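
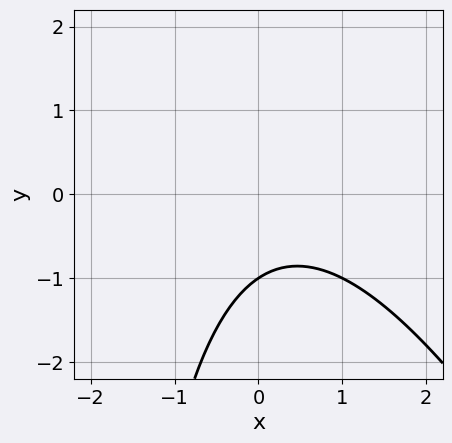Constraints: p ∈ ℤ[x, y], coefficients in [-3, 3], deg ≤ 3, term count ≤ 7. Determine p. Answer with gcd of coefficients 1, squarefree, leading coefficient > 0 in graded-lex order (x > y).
2*x^2 + x*y - x + 3*y + 3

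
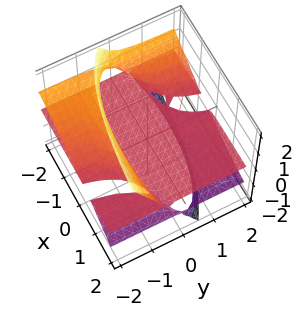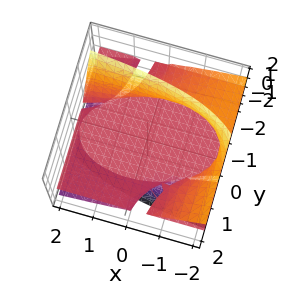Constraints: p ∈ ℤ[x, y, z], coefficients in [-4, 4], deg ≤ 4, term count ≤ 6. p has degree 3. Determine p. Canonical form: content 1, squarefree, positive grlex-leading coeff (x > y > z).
x*y*z + x*z^2 + 2*y*z^2 + z^3 + z

(a) deg p = 3. The shape is more complex than any degree-2 surface.
(b) Reading off the gridlines: every point of the x-axis in the box is on the surface; every point of the y-axis in the box is on the surface; one z-axis crossing is at z = 0.
(c) The integer polynomial consistent with all of this is the stated p.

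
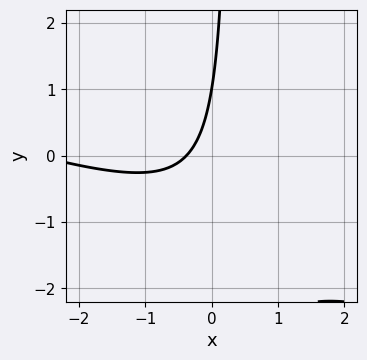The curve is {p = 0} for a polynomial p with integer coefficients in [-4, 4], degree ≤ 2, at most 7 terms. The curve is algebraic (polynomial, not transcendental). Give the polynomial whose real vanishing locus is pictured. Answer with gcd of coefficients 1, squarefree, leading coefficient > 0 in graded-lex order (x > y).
(a) The degree is 2 — the shape is more complex than any degree-1 curve.
(b) Checking where it meets the axes: it meets the y-axis at y = 1 (among the integer gridlines).
(c) Fitting integer coefficients to these (and the overall shape) gives p.

x^2 + 3*x*y + 3*x - y + 1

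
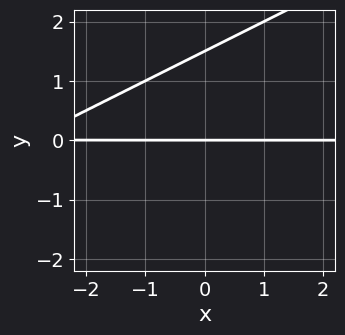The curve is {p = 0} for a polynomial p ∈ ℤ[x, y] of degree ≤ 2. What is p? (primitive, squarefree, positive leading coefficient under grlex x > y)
x*y - 2*y^2 + 3*y

(a) The degree is 2 — no degree-1 curve has this shape.
(b) Reading off the gridlines: one y-axis crossing is at y = 0; the visible x-axis segment lies entirely on the curve.
(c) Together with the visible shape, these determine p as stated.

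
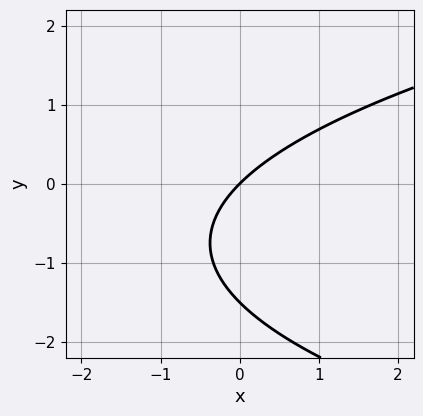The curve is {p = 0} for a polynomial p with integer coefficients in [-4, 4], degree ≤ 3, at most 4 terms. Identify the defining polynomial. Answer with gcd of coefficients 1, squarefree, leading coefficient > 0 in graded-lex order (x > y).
2*y^2 - 3*x + 3*y

deg p = 2. The shape is more complex than any degree-1 curve.
Reading off the gridlines: it crosses the x-axis at the gridline x = 0; one y-axis crossing is at y = 0.
These observations pin down the coefficients.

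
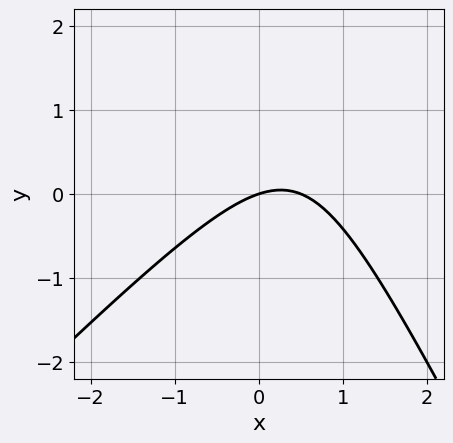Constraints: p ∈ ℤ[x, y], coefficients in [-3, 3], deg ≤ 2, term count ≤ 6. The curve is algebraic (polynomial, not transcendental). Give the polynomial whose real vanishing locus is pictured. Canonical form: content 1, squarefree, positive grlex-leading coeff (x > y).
The degree is 2 — no degree-1 curve has this shape.
From the axis intercepts and sections: one y-axis crossing is at y = 0; it meets the x-axis at x = 0 (among the integer gridlines).
Assembling these constraints gives the stated polynomial.

2*x^2 - x*y - y^2 - x + 3*y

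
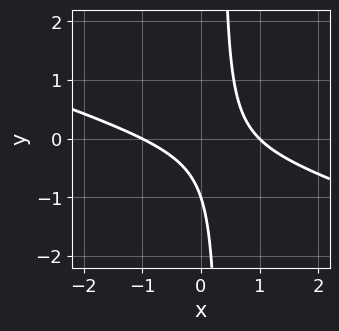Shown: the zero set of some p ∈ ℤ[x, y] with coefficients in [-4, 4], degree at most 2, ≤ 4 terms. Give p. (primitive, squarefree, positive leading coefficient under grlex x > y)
(a) The degree is 2 — a generic line meets the curve in up to 2 points.
(b) Observable constraints: it meets the y-axis at y = -1 (among the integer gridlines); among the integer gridlines, it crosses the x-axis at x ∈ {-1, 1}.
(c) Matching integer coefficients to the picture gives p.

x^2 + 3*x*y - y - 1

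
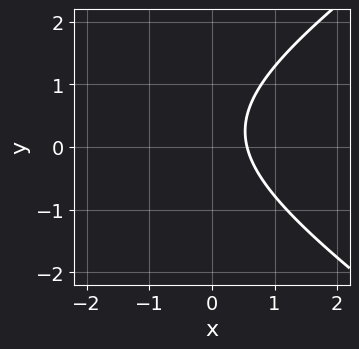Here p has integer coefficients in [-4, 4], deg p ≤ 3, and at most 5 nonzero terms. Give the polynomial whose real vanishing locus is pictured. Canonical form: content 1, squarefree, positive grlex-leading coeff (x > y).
(a) The degree is 2 — the shape is more complex than any degree-1 curve.
(b) From the axis intercepts and sections: the curve avoids every integer y-axis point in the box.
(c) Solving for integer coefficients yields p as stated.

x^2 - 2*y^2 + 3*x + y - 2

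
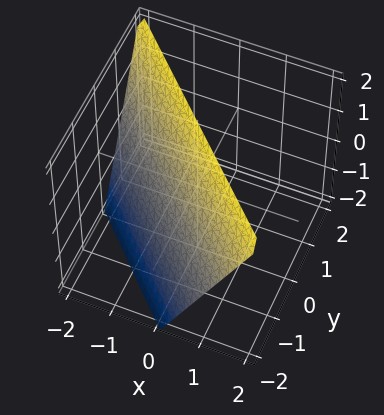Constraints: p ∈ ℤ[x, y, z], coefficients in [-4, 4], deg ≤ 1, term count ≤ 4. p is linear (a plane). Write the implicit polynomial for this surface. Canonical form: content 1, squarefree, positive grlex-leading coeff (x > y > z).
2*x + 2*y - z + 2

1. deg p = 1.
2. Against the integer gridlines: it crosses the y-axis at the gridline y = -1; it meets the z-axis at z = 2 (among the integer gridlines).
3. Assembling these constraints gives the stated polynomial.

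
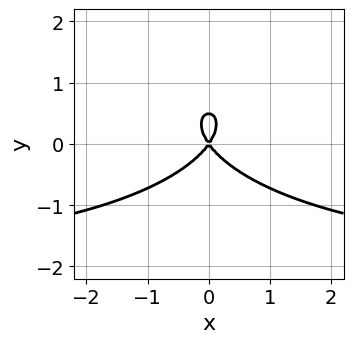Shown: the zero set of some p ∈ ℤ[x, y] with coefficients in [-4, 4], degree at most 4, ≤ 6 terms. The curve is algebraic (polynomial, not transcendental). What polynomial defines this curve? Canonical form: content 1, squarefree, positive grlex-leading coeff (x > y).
1. The degree is 3 — no degree-2 curve has this shape.
2. Symmetries: mirror symmetry x ↦ −x ⇒ only even powers of x.
3. From the axis intercepts and sections: one x-axis crossing is at x = 0; it crosses the y-axis at the gridline y = 0.
4. The integer polynomial consistent with all of this is the stated p.

x^2*y + 2*y^3 + 2*x^2 - y^2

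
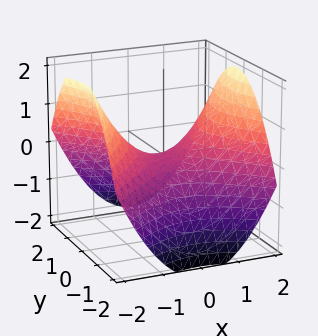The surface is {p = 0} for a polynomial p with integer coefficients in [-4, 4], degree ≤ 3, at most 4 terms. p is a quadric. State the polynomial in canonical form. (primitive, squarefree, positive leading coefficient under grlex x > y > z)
x^2 - y^2 - 2*z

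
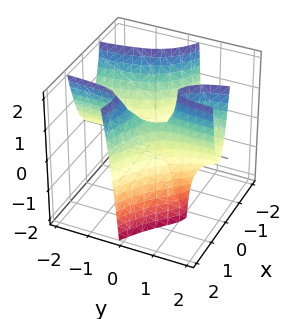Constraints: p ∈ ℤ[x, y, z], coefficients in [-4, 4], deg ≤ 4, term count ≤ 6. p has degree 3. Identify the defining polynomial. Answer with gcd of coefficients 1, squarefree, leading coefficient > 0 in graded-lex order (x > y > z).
x^3 + 3*x^2*y - y*z - 2*x + z

(a) deg p = 3. The shape is more complex than any degree-2 surface.
(b) Observable constraints: the visible y-axis segment lies entirely on the surface; one x-axis crossing is at x = 0.
(c) Assembling these constraints gives the stated polynomial.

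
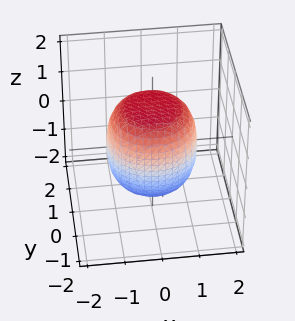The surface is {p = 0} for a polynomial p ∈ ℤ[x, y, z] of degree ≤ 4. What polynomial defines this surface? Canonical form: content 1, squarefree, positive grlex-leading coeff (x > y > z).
2*x^4 + 4*x^2*y^2 + 2*y^4 - x^2 - y^2 + 2*z^2 - 3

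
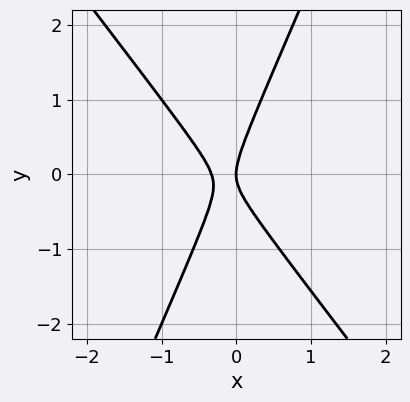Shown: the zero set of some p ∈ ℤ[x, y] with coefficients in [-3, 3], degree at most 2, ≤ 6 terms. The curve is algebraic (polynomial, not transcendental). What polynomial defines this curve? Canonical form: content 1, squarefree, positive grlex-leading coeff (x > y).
3*x^2 + x*y - y^2 + x

(a) deg p = 2.
(b) Reading off the gridlines: it meets the x-axis at x = 0 (among the integer gridlines); one y-axis crossing is at y = 0.
(c) Solving for integer coefficients yields p as stated.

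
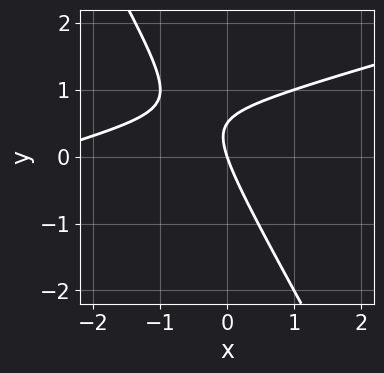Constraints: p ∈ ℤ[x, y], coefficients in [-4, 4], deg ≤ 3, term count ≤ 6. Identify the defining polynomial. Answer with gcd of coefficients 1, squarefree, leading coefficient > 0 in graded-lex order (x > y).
(a) deg p = 2. The shape is more complex than any degree-1 curve.
(b) Checking where it meets the axes: it meets the x-axis at x = 0 (among the integer gridlines); one y-axis crossing is at y = 0.
(c) Solving for integer coefficients yields p as stated.

x^2 - 3*x*y - 2*y^2 + 3*x + y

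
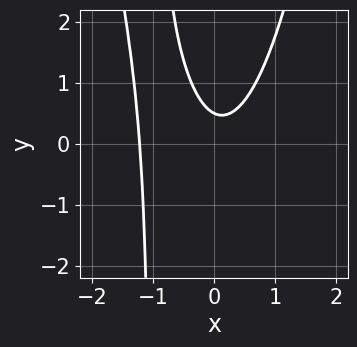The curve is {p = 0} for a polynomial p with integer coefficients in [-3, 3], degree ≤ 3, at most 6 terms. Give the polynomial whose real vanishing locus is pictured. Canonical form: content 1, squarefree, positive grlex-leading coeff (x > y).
3*x^3 + 3*x^2 - 2*x*y - 2*y + 1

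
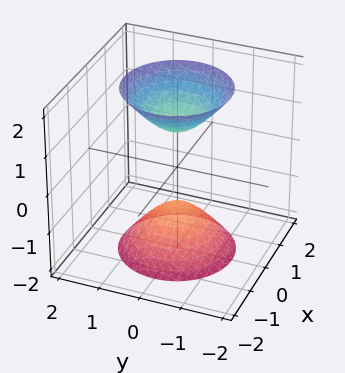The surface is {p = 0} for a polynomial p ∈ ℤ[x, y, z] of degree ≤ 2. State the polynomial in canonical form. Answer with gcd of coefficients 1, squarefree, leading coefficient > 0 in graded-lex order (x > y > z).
2*x^2 + 2*y^2 - z^2 + 1

1. I count 2 distinct pieces. Treating them together as one polynomial.
2. Degree: two separate bowl-shaped sheets opening away from each other; a quadric, so deg p = 2.
3. By symmetry, the z-axis is an axis of rotation, so x and y enter only as x² + y²; the z ↦ −z reflection is a symmetry, so z appears only in even powers.
4. From the visible intercepts: a circular section at z = 2 has radius between 1 and 2; among the integer gridlines, it crosses the z-axis at z ∈ {-1, 1}; the surface avoids every integer y-axis point in the box; no x-intercept at any integer in the box.
5. Assembling these constraints gives the stated polynomial.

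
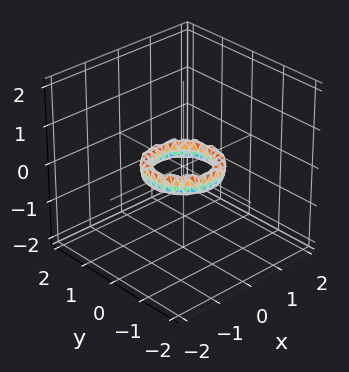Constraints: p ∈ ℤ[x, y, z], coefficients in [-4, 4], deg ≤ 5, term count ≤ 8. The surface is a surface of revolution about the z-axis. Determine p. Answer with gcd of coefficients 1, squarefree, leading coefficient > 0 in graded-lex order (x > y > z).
First, deg p = 4. The shape is more complex than any degree-3 surface.
Then, by symmetry, every cross-section ⟂ z is a circle, so x, y appear only via x² + y².
Next, observable constraints: among the integer gridlines, it crosses the y-axis at y ∈ {-1, 1}; the x-axis gridline crossings are at x ∈ {-1, 1}; no z-intercept at any integer in the box; a circular section at z = 0 has radius between 0 and 1.
Finally, matching integer coefficients to the picture gives p.

2*x^4 + 4*x^2*y^2 + 2*y^4 - 3*x^2 - 3*y^2 + 2*z^2 + 1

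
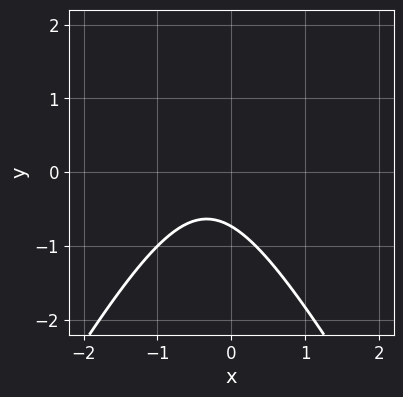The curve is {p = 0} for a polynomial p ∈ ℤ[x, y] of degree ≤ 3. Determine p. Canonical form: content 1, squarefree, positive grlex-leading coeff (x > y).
3*x^2 - y^2 + 2*x + 2*y + 2

(a) Degree: no degree-1 curve has this shape, so deg p = 2.
(b) Against the integer gridlines: no x-intercept at any integer in the box.
(c) Fitting integer coefficients to these (and the overall shape) gives p.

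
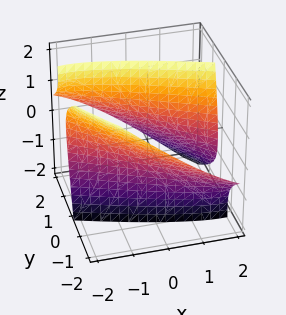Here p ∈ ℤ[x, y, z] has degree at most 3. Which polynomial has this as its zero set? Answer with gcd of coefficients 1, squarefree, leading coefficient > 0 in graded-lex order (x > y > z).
x^2 + 3*x*y + 2*y^2 + 3*y*z - z^2 - 3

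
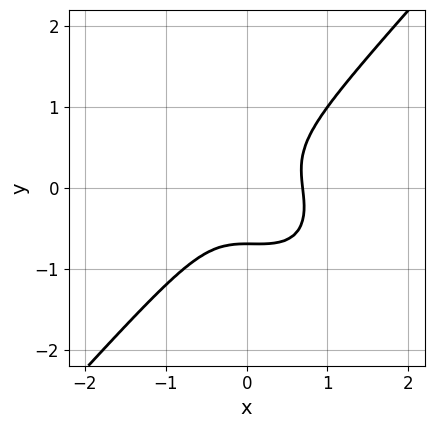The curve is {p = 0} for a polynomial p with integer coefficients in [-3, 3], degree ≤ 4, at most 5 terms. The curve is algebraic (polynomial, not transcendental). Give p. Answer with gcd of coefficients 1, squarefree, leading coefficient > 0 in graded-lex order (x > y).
3*x^3 + x^2*y - 3*y^3 - 1

First, degree: a generic line meets the curve in up to 3 points, so deg p = 3.
Finally, matching integer coefficients to the picture gives p.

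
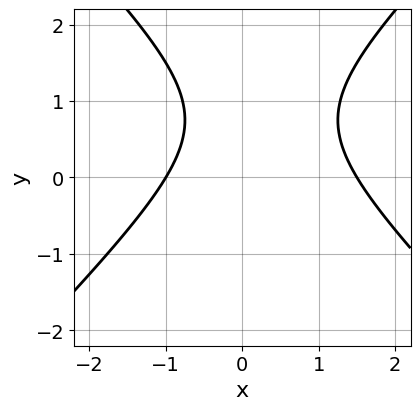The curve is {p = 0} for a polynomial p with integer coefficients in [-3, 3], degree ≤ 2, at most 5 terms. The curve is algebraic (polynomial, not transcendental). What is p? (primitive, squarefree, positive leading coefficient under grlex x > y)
(a) Degree: a generic line meets the curve in up to 2 points, so deg p = 2.
(b) From the axis intercepts and sections: the curve avoids every integer y-axis point in the box; one x-axis crossing is at x = -1.
(c) Solving for integer coefficients yields p as stated.

2*x^2 - 2*y^2 - x + 3*y - 3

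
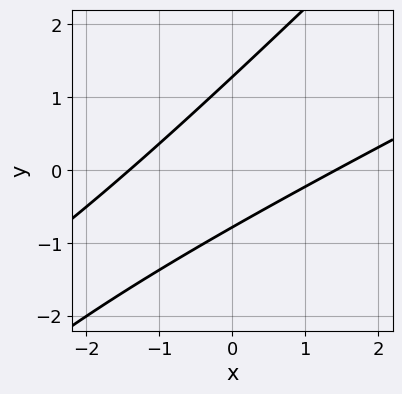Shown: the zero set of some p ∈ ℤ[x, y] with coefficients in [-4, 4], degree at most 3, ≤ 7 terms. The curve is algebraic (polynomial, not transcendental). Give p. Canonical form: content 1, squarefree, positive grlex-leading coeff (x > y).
First, degree: no degree-1 curve has this shape, so deg p = 2.
Finally, the integer polynomial consistent with all of this is the stated p.

x^2 - 3*x*y + 2*y^2 - y - 2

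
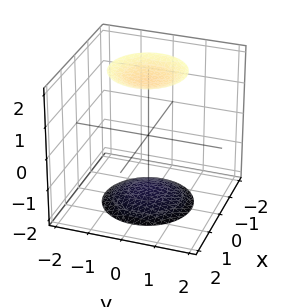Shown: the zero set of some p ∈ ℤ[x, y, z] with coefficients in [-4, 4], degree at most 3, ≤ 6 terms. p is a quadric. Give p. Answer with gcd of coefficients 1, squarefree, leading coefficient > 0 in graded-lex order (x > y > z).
x^2 + y^2 - z^2 + 3

(a) The picture has 2 separate pieces. They look like related sheets of one shape, so recover p as a whole.
(b) The degree is 2 — two sheets facing apart; a quadric.
(c) Symmetries: the surface is invariant under rotation about z: p = q(x² + y², z); the z ↦ −z reflection is a symmetry, so z appears only in even powers.
(d) Against the integer gridlines: no x-intercept at any integer in the box; a circular section at z = -2 has radius exactly 1; no y-intercept at any integer in the box.
(e) Putting this together gives p.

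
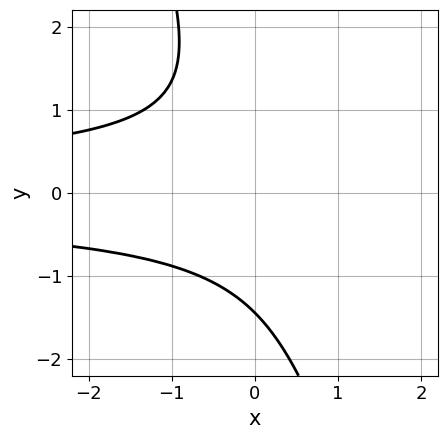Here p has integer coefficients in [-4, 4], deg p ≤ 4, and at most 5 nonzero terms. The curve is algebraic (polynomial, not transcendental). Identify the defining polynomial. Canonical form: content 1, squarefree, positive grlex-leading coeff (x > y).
Degree: no degree-2 curve has this shape, so deg p = 3.
From the visible intercepts: no x-intercept at any integer in the box.
Together with the visible shape, these determine p as stated.

3*x*y^2 + y^3 + 3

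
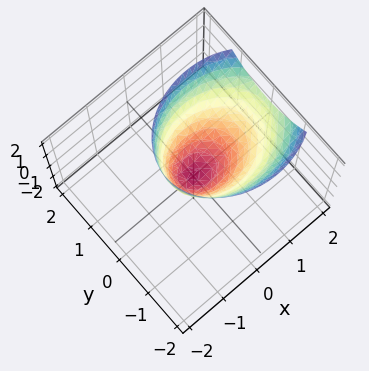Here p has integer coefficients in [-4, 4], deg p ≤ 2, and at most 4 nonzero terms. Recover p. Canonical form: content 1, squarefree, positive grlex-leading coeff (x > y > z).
2*x^2 - 2*x*z + 3*y^2 - 2*z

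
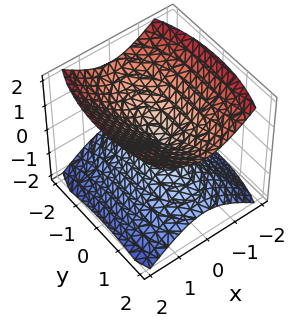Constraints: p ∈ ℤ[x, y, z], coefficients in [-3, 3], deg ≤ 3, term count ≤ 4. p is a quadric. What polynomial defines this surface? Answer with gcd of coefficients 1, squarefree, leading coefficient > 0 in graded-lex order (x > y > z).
3*x^2 + y^2 - 3*z^2

(a) There are 2 components.
(b) The degree is 2 — two nappes meeting at a single point; a quadric.
(c) Symmetries: mirror symmetry y ↦ −y ⇒ only even powers of y; mirror symmetry x ↦ −x ⇒ only even powers of x; the z ↦ −z reflection is a symmetry, so z appears only in even powers.
(d) Reading off the gridlines: it meets the x-axis at x = 0 (among the integer gridlines); it meets the y-axis at y = 0 (among the integer gridlines); it meets the z-axis at z = 0 (among the integer gridlines).
(e) Putting this together gives p.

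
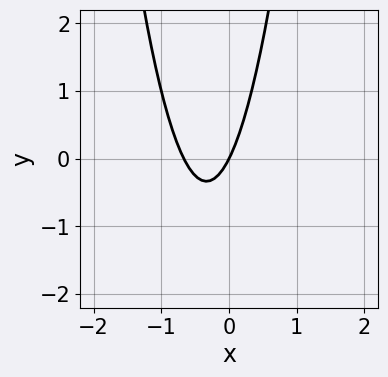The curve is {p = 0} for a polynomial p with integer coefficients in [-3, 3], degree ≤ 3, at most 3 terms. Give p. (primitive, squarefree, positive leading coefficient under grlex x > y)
3*x^2 + 2*x - y

deg p = 2. No degree-1 curve has this shape.
Observable constraints: one x-axis crossing is at x = 0; it crosses the y-axis at the gridline y = 0.
Together with the visible shape, these determine p as stated.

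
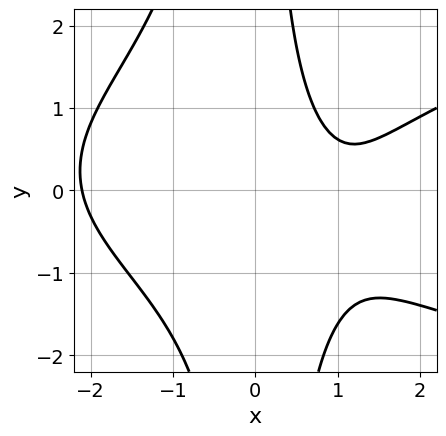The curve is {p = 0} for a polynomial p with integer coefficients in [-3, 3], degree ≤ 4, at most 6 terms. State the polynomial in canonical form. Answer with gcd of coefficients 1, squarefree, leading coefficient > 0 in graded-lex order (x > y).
(a) deg p = 4.
(b) Observable constraints: no y-intercept at any integer in the box; it misses every integer gridline on the x-axis.
(c) The integer polynomial consistent with all of this is the stated p.

x^2*y^2 - x^3 + x*y + 3*x - 3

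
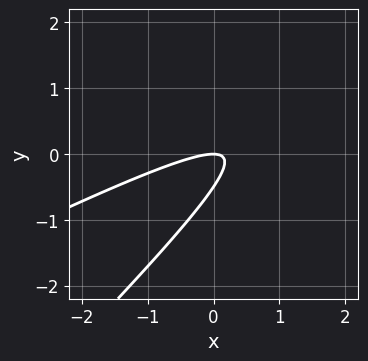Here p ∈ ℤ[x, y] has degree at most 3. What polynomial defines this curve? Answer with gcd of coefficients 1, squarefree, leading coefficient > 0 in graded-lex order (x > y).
Degree: a generic line meets the curve in up to 2 points, so deg p = 2.
From the visible intercepts: it meets the x-axis at x = 0 (among the integer gridlines); it crosses the y-axis at the gridline y = 0.
Solving for integer coefficients yields p as stated.

x^2 - 3*x*y + 2*y^2 + y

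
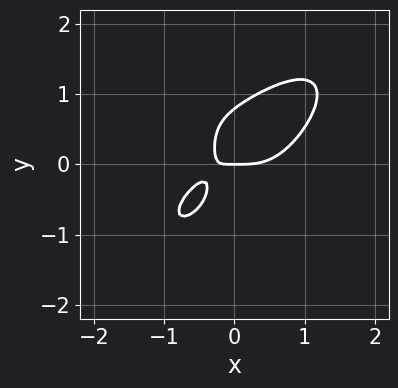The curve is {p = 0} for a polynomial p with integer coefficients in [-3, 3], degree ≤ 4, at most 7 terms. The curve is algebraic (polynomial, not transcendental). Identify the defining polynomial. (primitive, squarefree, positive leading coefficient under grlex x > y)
First, degree: no degree-3 curve has this shape, so deg p = 4.
Next, observable constraints: one x-axis crossing is at x = 0; it meets the y-axis at y = 0 (among the integer gridlines).
Finally, fitting integer coefficients to these (and the overall shape) gives p.

3*x^4 - 2*x^3*y + 2*y^4 - 3*x*y - y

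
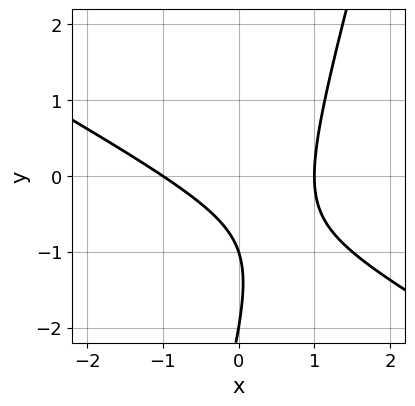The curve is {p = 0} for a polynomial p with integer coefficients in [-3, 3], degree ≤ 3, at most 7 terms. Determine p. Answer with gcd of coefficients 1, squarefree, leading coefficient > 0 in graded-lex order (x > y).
(a) deg p = 2.
(b) From the axis intercepts and sections: the x-axis gridline crossings are at x ∈ {-1, 1}; among the integer gridlines, it crosses the y-axis at y ∈ {-2, -1}.
(c) The integer polynomial consistent with all of this is the stated p.

2*x^2 + 3*x*y - y^2 - 3*y - 2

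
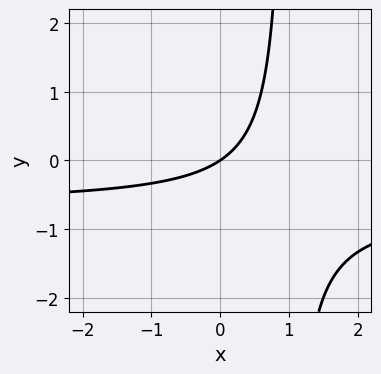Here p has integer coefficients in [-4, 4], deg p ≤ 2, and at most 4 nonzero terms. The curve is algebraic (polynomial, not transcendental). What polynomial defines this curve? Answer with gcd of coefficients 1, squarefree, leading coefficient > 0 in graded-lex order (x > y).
3*x*y + 2*x - 3*y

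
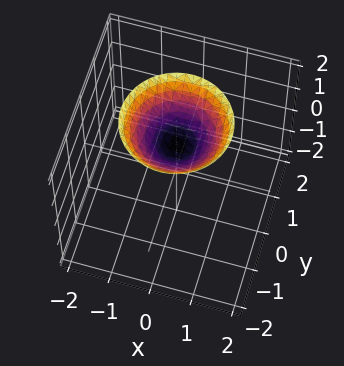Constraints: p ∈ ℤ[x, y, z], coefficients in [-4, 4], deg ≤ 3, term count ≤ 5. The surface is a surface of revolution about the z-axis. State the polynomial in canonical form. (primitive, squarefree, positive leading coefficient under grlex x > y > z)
1. Degree: a generic line meets the surface in up to 2 points, so deg p = 2.
2. Symmetry: the surface is invariant under rotation about z: p = q(x² + y², z).
3. From the visible intercepts: it misses every integer gridline on the x-axis; the surface avoids every integer y-axis point in the box; a circular section at z = 2 has radius between 1 and 2.
4. Putting this together gives p. Check: (0, 0, 1) on the z-axis lies on the surface, and p(0, 0, 1) = 0. ✓

2*x^2 + 2*y^2 - 3*z + 3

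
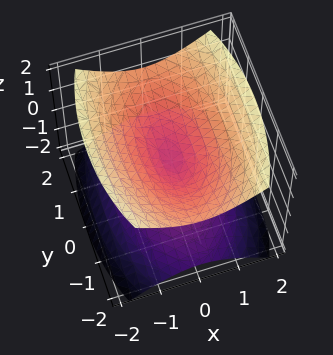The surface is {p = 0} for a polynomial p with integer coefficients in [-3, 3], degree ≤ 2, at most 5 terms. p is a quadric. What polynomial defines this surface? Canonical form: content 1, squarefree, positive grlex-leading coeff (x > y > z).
3*x^2 + y^2 - 3*z^2

The picture has 2 separate pieces. Treating them together as one polynomial.
The degree is 2 — two nappes meeting at a single point; a quadric.
Symmetries: mirror symmetry z ↦ −z ⇒ only even powers of z; it's symmetric under x → −x, forcing even powers of x; mirror symmetry y ↦ −y ⇒ only even powers of y.
From the axis intercepts and sections: one y-axis crossing is at y = 0; one x-axis crossing is at x = 0; one z-axis crossing is at z = 0.
Matching integer coefficients to the picture gives p.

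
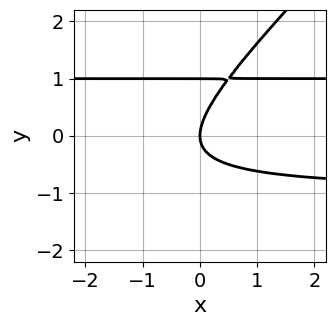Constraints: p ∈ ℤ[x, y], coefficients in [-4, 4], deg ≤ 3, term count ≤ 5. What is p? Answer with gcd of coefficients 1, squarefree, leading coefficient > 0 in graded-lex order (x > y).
x*y^2 - y^3 + y^2 - x

1. Degree: no degree-2 curve has this shape, so deg p = 3.
2. Observable constraints: the y-axis gridline crossings are at y ∈ {0, 1}; it meets the x-axis at x = 0 (among the integer gridlines).
3. The integer polynomial consistent with all of this is the stated p.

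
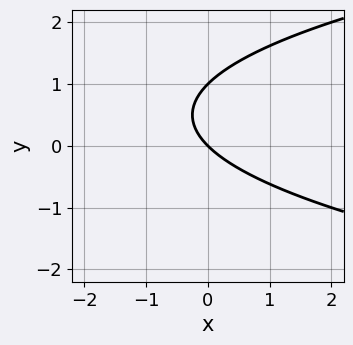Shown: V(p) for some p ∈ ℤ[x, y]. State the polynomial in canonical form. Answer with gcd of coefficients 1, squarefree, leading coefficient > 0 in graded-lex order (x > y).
deg p = 2.
Checking where it meets the axes: the y-axis gridline crossings are at y ∈ {0, 1}; it meets the x-axis at x = 0 (among the integer gridlines).
Putting this together gives p.

y^2 - x - y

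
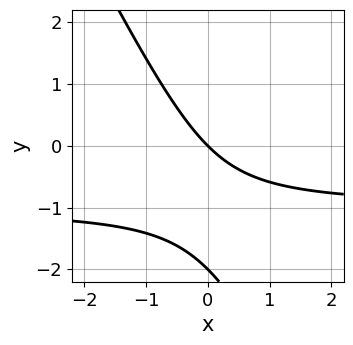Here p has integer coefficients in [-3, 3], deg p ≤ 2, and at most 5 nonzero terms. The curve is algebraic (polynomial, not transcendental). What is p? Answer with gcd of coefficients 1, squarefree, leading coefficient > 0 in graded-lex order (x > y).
2*x*y + y^2 + 2*x + 2*y

(a) deg p = 2.
(b) Reading off the gridlines: among the integer gridlines, it crosses the y-axis at y ∈ {-2, 0}; one x-axis crossing is at x = 0.
(c) Solving for integer coefficients yields p as stated.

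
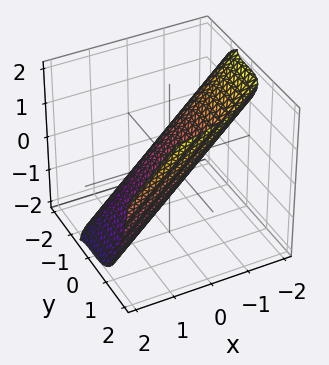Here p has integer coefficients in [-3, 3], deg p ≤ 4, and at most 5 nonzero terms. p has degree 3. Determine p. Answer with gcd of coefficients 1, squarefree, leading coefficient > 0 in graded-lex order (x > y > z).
y^3 - 3*x - 3*z

1. Degree: no degree-2 surface has this shape, so deg p = 3.
2. Against the integer gridlines: one y-axis crossing is at y = 0; one x-axis crossing is at x = 0.
3. Assembling these constraints gives the stated polynomial.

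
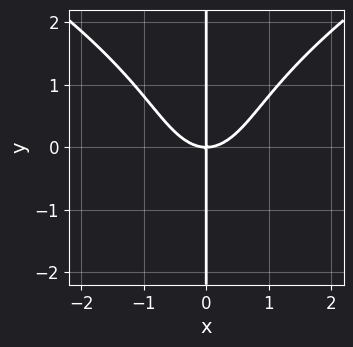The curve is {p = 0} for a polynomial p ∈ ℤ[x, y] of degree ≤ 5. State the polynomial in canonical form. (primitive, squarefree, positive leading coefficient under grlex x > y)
1. The degree is 4 — the shape is more complex than any degree-3 curve.
2. From the visible intercepts: one x-axis crossing is at x = 0; the visible y-axis segment lies entirely on the curve.
3. Putting this together gives p.

x*y^3 - 3*x^3 + 3*x*y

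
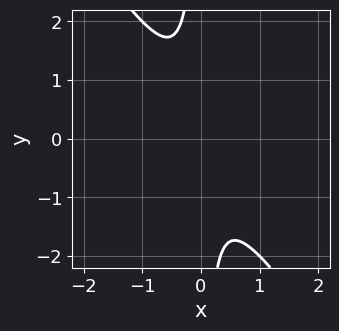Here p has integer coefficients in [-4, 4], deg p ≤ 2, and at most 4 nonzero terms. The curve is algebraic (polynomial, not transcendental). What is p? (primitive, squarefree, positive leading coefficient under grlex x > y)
3*x^2 + 2*x*y + 1

(a) The degree is 2 — no degree-1 curve has this shape.
(b) From the axis intercepts and sections: it misses every integer gridline on the x-axis; no y-intercept at any integer in the box.
(c) These observations pin down the coefficients.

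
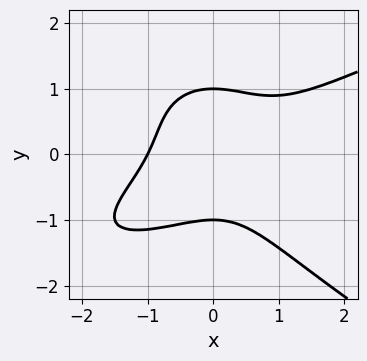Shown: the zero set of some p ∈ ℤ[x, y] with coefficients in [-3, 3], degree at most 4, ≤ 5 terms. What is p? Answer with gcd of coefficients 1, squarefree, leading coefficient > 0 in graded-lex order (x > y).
(a) The degree is 4 — no degree-3 curve has this shape.
(b) Observable constraints: it meets the x-axis at x = -1 (among the integer gridlines); the y-axis gridline crossings are at y ∈ {-1, 1}.
(c) Putting this together gives p.

2*y^4 - 2*x^3 + 3*x^2*y - 2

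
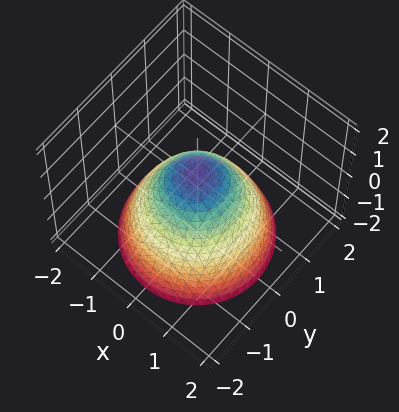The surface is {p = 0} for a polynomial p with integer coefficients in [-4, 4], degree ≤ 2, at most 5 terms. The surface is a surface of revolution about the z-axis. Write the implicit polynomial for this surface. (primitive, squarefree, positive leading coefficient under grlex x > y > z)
3*x^2 + 3*y^2 + 3*z - 2

1. deg p = 2. A generic line meets the surface in up to 2 points.
2. By symmetry, the z-axis is an axis of rotation, so x and y enter only as x² + y².
3. Reading off the gridlines: a circular section at z = 0 has radius between 0 and 1.
4. Putting this together gives p.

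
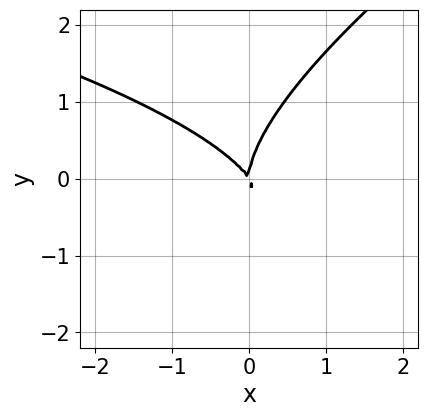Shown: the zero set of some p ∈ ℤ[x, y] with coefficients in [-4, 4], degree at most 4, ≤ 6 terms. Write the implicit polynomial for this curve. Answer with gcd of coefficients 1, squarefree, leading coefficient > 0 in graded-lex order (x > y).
x*y^2 - 2*y^3 + 3*x^2 + 2*x*y

1. Degree: no degree-2 curve has this shape, so deg p = 3.
2. Observable constraints: it crosses the y-axis at the gridline y = 0; it meets the x-axis at x = 0 (among the integer gridlines).
3. Together with the visible shape, these determine p as stated.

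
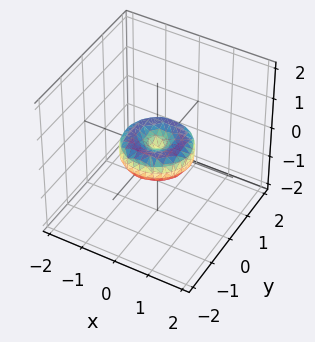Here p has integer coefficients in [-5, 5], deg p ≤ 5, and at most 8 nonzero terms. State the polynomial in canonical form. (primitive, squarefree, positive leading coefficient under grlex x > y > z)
2*x^4 + 4*x^2*y^2 + 2*y^4 - 2*x^2 - 2*y^2 + 3*z^2

(a) The degree is 4 — no degree-3 surface has this shape.
(b) Symmetries: the surface is invariant under rotation about z: p = q(x² + y², z).
(c) Against the integer gridlines: among the integer gridlines, it crosses the x-axis at x ∈ {-1, 0, 1}; it crosses the z-axis at the gridline z = 0; the y-axis gridline crossings are at y ∈ {-1, 0, 1}; a circular section at z = 0 has radius exactly 1.
(d) The integer polynomial consistent with all of this is the stated p.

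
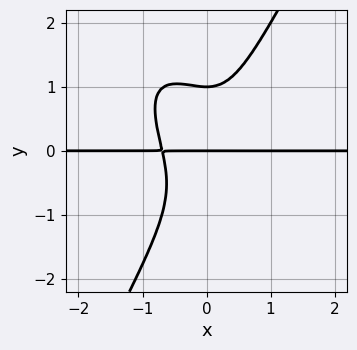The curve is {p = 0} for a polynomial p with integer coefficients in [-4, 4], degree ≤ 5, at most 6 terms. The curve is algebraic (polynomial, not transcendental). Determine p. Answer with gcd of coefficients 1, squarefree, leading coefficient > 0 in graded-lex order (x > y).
1. Degree: a generic line meets the curve in up to 4 points, so deg p = 4.
2. Checking where it meets the axes: the y-axis gridline crossings are at y ∈ {0, 1}; every point of the x-axis in the box is on the curve.
3. Matching integer coefficients to the picture gives p.

3*x^3*y + 2*x^2*y^2 - y^4 + y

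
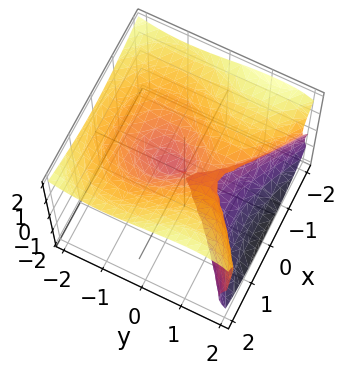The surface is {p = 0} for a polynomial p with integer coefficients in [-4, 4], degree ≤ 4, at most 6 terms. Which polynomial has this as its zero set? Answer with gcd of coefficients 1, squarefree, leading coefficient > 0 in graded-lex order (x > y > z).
y^3 + 2*z^3 - 2*x^2 - 2*y*z

First, the degree is 3 — a generic line meets the surface in up to 3 points.
Then, against the integer gridlines: it crosses the x-axis at the gridline x = 0; it crosses the z-axis at the gridline z = 0.
Finally, these observations pin down the coefficients.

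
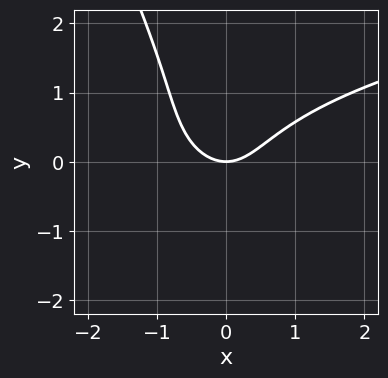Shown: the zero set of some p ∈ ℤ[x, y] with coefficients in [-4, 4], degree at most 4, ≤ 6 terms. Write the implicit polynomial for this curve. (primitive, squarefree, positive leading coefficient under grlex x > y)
Degree: the shape is more complex than any degree-2 curve, so deg p = 3.
From the axis intercepts and sections: it meets the y-axis at y = 0 (among the integer gridlines); it meets the x-axis at x = 0 (among the integer gridlines).
Solving for integer coefficients yields p as stated.

2*x*y^2 + y^3 - 2*x^2 + 2*y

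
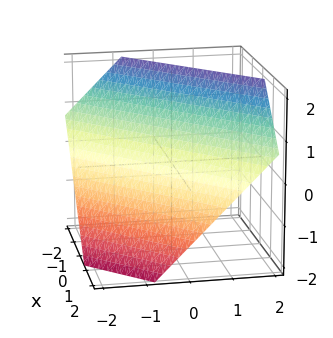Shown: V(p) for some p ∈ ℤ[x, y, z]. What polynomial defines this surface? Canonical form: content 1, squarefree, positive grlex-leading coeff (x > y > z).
3*x - 3*y + 3*z - 2

First, the degree is 1 — the surface is flat (a plane).
Finally, the integer polynomial consistent with all of this is the stated p.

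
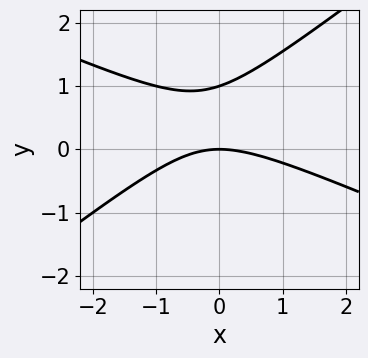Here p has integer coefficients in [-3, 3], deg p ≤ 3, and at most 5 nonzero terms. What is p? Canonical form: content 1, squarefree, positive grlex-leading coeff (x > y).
x^2 + x*y - 3*y^2 + 3*y

(a) Degree: a generic line meets the curve in up to 2 points, so deg p = 2.
(b) From the visible intercepts: the y-axis gridline crossings are at y ∈ {0, 1}; it crosses the x-axis at the gridline x = 0.
(c) These observations pin down the coefficients.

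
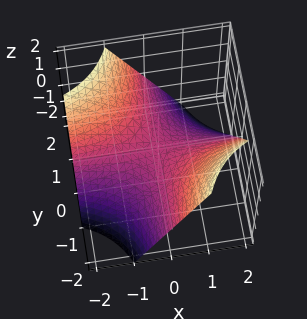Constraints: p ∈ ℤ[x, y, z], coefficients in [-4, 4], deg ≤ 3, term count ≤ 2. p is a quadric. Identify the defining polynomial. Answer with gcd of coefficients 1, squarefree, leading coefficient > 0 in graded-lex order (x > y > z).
x*y + z

1. The degree is 2 — a hyperbolic paraboloid; a quadric.
2. Reading off the gridlines: the visible y-axis segment lies entirely on the surface; the visible x-axis segment lies entirely on the surface; it meets the z-axis at z = 0 (among the integer gridlines).
3. Assembling these constraints gives the stated polynomial.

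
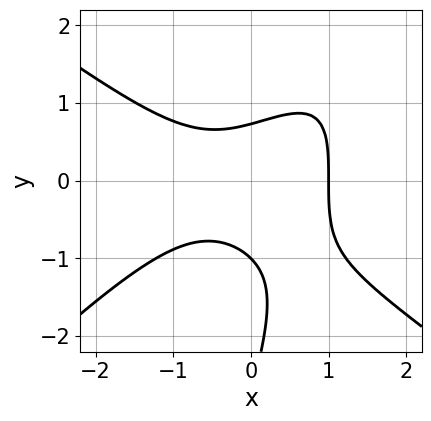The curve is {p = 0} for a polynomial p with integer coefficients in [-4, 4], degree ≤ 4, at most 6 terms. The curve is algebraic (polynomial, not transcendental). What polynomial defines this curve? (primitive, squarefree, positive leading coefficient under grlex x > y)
Degree: the shape is more complex than any degree-2 curve, so deg p = 3.
Observable constraints: one y-axis crossing is at y = -1; it crosses the x-axis at the gridline x = 1.
Together with the visible shape, these determine p as stated.

2*x^3 - 3*x*y^2 + y^3 + 3*y^2 - 2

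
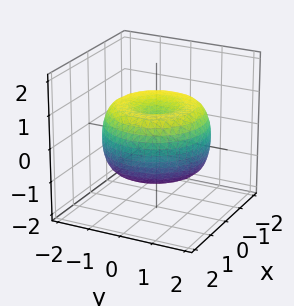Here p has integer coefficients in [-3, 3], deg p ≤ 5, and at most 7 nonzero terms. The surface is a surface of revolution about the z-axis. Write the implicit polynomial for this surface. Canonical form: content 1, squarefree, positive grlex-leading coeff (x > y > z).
x^4 + 2*x^2*y^2 + y^4 - 2*x^2 - 2*y^2 + 2*z^2 - 1

1. deg p = 4. No degree-3 surface has this shape.
2. Symmetry: every cross-section ⟂ z is a circle, so x, y appear only via x² + y².
3. From the axis intercepts and sections: a circular section at z = -1 has radius exactly 1.
4. Fitting integer coefficients to these (and the overall shape) gives p.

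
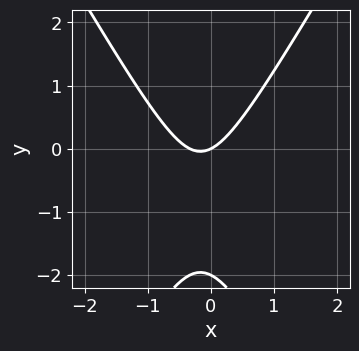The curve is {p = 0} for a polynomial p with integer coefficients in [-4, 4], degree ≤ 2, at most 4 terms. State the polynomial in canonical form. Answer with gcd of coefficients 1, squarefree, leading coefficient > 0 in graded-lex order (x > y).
3*x^2 - y^2 + x - 2*y

1. deg p = 2. A generic line meets the curve in up to 2 points.
2. Checking where it meets the axes: it crosses the x-axis at the gridline x = 0; the y-axis gridline crossings are at y ∈ {-2, 0}.
3. The integer polynomial consistent with all of this is the stated p.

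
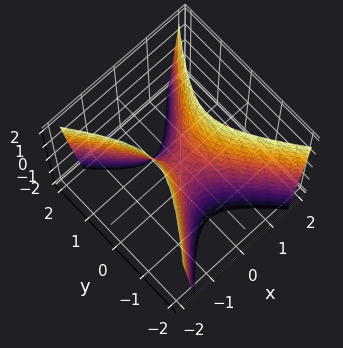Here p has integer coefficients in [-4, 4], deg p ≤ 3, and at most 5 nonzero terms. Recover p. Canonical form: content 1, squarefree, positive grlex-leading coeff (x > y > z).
(a) Degree: a hyperbolic paraboloid; a quadric, so deg p = 2.
(b) Symmetries: it's symmetric under x → −x, forcing even powers of x; mirror symmetry y ↦ −y ⇒ only even powers of y.
(c) Observable constraints: one x-axis crossing is at x = 0; it meets the z-axis at z = 0 (among the integer gridlines); it meets the y-axis at y = 0 (among the integer gridlines).
(d) Fitting integer coefficients to these (and the overall shape) gives p.

3*x^2 - 2*y^2 - z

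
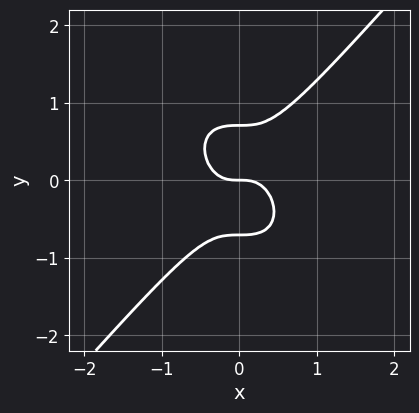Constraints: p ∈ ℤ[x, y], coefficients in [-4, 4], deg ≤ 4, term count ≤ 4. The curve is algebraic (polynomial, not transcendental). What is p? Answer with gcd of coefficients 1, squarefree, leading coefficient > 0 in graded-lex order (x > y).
First, degree: no degree-2 curve has this shape, so deg p = 3.
Next, from the visible intercepts: one x-axis crossing is at x = 0; one y-axis crossing is at y = 0.
Finally, assembling these constraints gives the stated polynomial.

3*x^3 - 2*y^3 + y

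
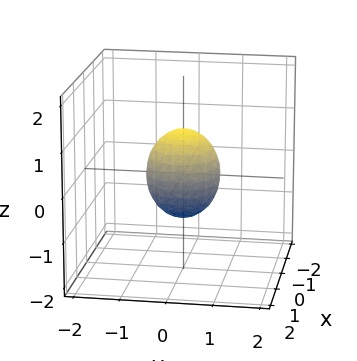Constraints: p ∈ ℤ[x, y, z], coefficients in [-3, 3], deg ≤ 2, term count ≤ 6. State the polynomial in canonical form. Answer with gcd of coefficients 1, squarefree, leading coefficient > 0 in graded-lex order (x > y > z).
3*x^2 + 3*y^2 + 2*z^2 - 2

First, the degree is 2 — the shape is more complex than any degree-1 surface.
Then, symmetries: the surface is invariant under rotation about z: p = q(x² + y², z).
Next, observable constraints: among the integer gridlines, it crosses the z-axis at z ∈ {-1, 1}; a circular section at z = 0 has radius between 0 and 1.
Finally, the integer polynomial consistent with all of this is the stated p.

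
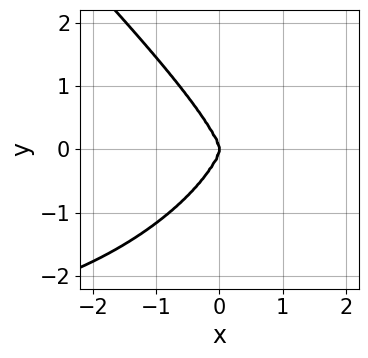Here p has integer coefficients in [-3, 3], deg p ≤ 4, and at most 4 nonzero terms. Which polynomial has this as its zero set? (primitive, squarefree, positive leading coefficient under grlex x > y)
x^3*y + y^4 + 3*x^3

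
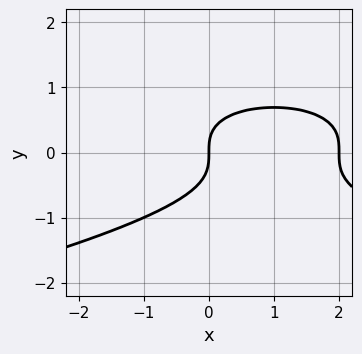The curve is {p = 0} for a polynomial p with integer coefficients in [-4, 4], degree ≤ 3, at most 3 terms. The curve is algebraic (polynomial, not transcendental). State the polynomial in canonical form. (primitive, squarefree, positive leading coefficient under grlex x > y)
1. Degree: no degree-2 curve has this shape, so deg p = 3.
2. Observable constraints: the x-axis gridline crossings are at x ∈ {0, 2}; it meets the y-axis at y = 0 (among the integer gridlines).
3. Together with the visible shape, these determine p as stated.

3*y^3 + x^2 - 2*x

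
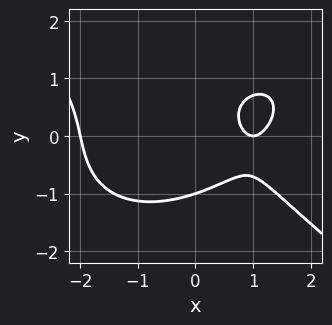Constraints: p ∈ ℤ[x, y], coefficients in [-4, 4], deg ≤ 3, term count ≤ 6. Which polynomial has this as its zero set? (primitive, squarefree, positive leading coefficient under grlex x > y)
x^3 + 2*y^3 - x*y - 3*x + 2

(a) deg p = 3.
(b) Reading off the gridlines: it crosses the y-axis at the gridline y = -1; among the integer gridlines, it crosses the x-axis at x ∈ {-2, 1}.
(c) Assembling these constraints gives the stated polynomial.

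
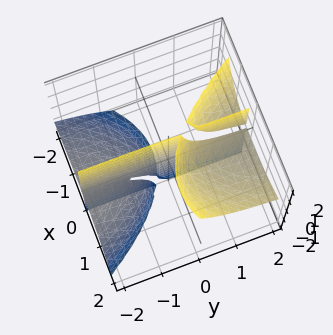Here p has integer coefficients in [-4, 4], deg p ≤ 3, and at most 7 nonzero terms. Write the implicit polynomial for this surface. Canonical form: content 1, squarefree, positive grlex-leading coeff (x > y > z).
2*x^3 - 2*x^2*z - 3*x*y*z - x^2 + 2*x

1. There are 2 components.
2. Degree: a generic line meets the surface in up to 3 points, so deg p = 3.
3. Checking where it meets the axes: the visible z-axis segment lies entirely on the surface; it crosses the x-axis at the gridline x = 0; every point of the y-axis in the box is on the surface.
4. Fitting integer coefficients to these (and the overall shape) gives p.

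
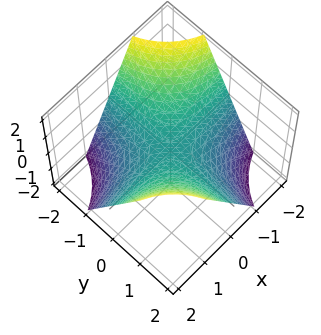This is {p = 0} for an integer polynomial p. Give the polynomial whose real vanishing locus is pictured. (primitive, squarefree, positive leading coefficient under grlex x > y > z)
(a) deg p = 2. A hyperbolic paraboloid; a quadric.
(b) Against the integer gridlines: every point of the x-axis in the box is on the surface; it crosses the z-axis at the gridline z = 0; the visible y-axis segment lies entirely on the surface.
(c) Matching integer coefficients to the picture gives p.

x*y - z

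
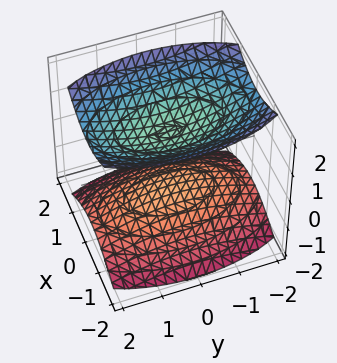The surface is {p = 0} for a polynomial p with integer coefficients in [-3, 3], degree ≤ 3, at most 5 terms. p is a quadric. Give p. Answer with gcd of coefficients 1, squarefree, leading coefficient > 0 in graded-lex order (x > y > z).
3*x^2 + y^2 - 3*z^2 + 3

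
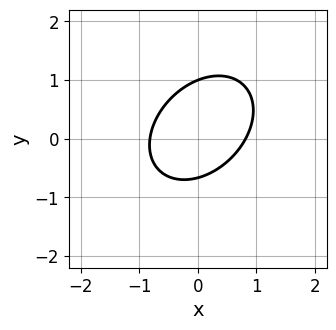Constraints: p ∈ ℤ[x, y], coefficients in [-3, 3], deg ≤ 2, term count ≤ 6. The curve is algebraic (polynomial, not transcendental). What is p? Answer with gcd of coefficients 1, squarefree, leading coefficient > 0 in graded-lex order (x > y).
3*x^2 - 2*x*y + 3*y^2 - y - 2

(a) deg p = 2.
(b) Against the integer gridlines: it crosses the y-axis at the gridline y = 1.
(c) Matching integer coefficients to the picture gives p.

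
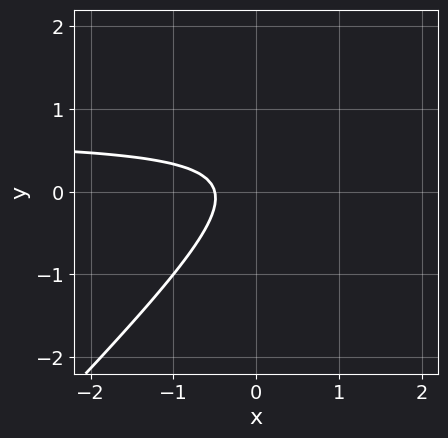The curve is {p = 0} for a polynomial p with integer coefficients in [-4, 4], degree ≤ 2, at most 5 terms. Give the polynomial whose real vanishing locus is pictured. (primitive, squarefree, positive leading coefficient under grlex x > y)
3*x*y - 3*y^2 - 2*x + y - 1

First, the degree is 2 — a generic line meets the curve in up to 2 points.
Next, against the integer gridlines: it misses every integer gridline on the y-axis.
Finally, putting this together gives p.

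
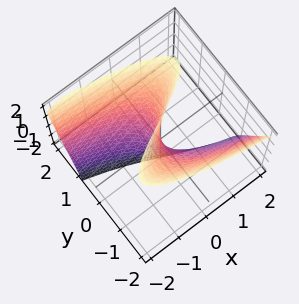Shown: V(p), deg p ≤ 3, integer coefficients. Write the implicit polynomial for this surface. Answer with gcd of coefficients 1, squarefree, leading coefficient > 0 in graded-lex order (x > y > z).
2*y^3 - 3*y*z + 3*x

First, degree: no degree-2 surface has this shape, so deg p = 3.
Then, against the integer gridlines: it meets the x-axis at x = 0 (among the integer gridlines); it crosses the y-axis at the gridline y = 0; the visible z-axis segment lies entirely on the surface.
Finally, matching integer coefficients to the picture gives p.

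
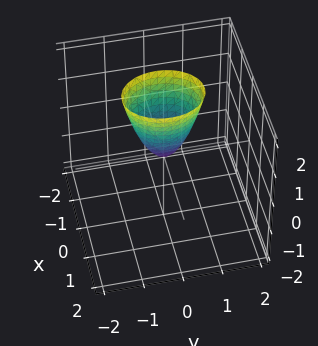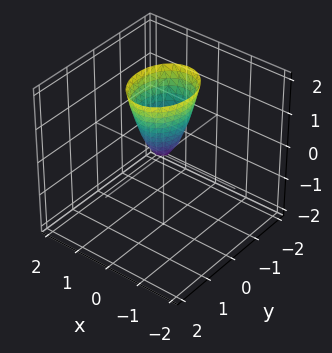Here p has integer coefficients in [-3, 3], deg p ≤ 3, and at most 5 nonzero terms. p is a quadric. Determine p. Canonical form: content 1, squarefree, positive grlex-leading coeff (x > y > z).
1. Degree: a single bowl opening along one axis; a quadric, so deg p = 2.
2. Symmetries: it's symmetric under y → −y, forcing even powers of y; the x ↦ −x reflection is a symmetry, so x appears only in even powers.
3. Checking where it meets the axes: it meets the x-axis at x = 0 (among the integer gridlines); it meets the z-axis at z = 0 (among the integer gridlines); one y-axis crossing is at y = 0.
4. Fitting integer coefficients to these (and the overall shape) gives p.

3*x^2 + 2*y^2 - z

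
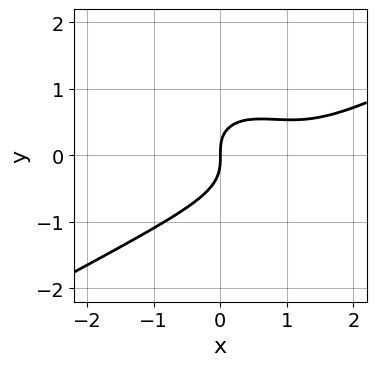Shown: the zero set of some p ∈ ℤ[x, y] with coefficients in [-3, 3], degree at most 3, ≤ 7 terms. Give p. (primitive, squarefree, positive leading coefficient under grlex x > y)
(a) The degree is 3 — no degree-2 curve has this shape.
(b) Against the integer gridlines: it meets the x-axis at x = 0 (among the integer gridlines); it crosses the y-axis at the gridline y = 0.
(c) Fitting integer coefficients to these (and the overall shape) gives p.

x^3 - x^2*y - 3*y^3 - 2*x^2 + 2*x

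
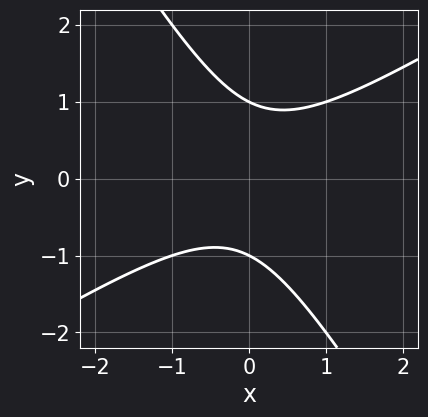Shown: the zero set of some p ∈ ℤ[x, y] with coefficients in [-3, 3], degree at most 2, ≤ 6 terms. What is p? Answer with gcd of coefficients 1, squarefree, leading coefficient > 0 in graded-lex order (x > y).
x^2 - x*y - y^2 + 1

First, deg p = 2.
Then, observable constraints: among the integer gridlines, it crosses the y-axis at y ∈ {-1, 1}; no x-intercept at any integer in the box.
Finally, together with the visible shape, these determine p as stated.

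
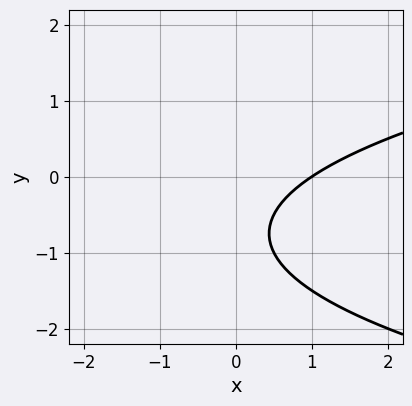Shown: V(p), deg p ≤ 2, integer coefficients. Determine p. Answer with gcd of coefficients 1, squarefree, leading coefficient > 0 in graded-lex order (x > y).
2*y^2 - 2*x + 3*y + 2

deg p = 2. A generic line meets the curve in up to 2 points.
From the axis intercepts and sections: it crosses the x-axis at the gridline x = 1; it misses every integer gridline on the y-axis.
Together with the visible shape, these determine p as stated.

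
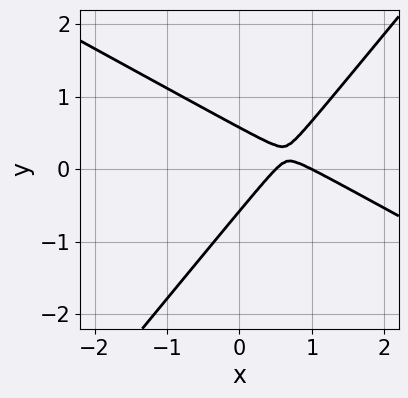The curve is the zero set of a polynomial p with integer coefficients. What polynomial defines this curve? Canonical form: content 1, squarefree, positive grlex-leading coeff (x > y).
1. deg p = 2. No degree-1 curve has this shape.
2. Checking where it meets the axes: one x-axis crossing is at x = 1.
3. Solving for integer coefficients yields p as stated.

2*x^2 + 2*x*y - 3*y^2 - 3*x + 1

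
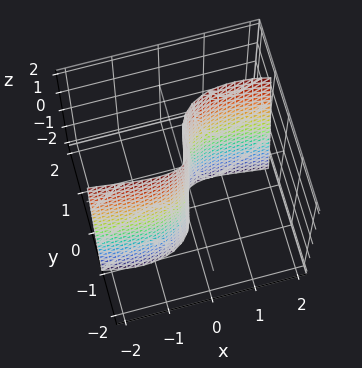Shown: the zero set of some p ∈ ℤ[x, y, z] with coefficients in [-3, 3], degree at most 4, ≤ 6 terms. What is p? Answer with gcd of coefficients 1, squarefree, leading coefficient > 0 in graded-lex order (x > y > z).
(a) Degree: no degree-2 surface has this shape, so deg p = 3.
(b) From the visible intercepts: it meets the x-axis at x = 0 (among the integer gridlines); one y-axis crossing is at y = 0.
(c) Assembling these constraints gives the stated polynomial.

2*x^2*y - x*y*z + 3*y^3 - 3*x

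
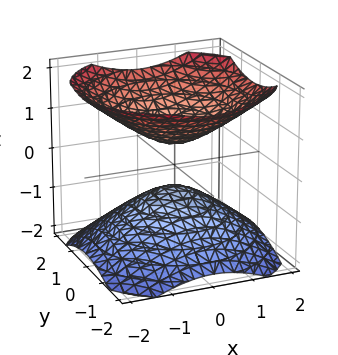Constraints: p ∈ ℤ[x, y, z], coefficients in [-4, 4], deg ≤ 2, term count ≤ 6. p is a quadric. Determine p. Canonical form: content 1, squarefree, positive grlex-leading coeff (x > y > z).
2*x^2 + 2*y^2 - 3*z^2 + 1

(a) The picture has 2 separate pieces.
(b) The degree is 2 — two separate bowl-shaped sheets opening away from each other; a quadric.
(c) Symmetries: it's symmetric under z → −z, forcing even powers of z; every cross-section ⟂ z is a circle, so x, y appear only via x² + y².
(d) Reading off the gridlines: no x-intercept at any integer in the box; the surface avoids every integer y-axis point in the box; a circular section at z = 1 has radius exactly 1.
(e) Fitting integer coefficients to these (and the overall shape) gives p.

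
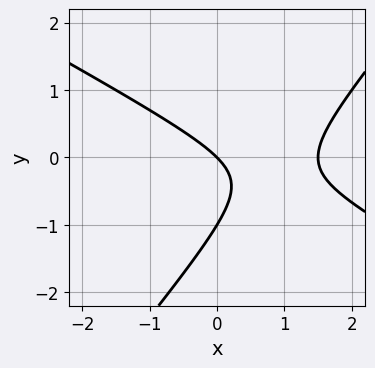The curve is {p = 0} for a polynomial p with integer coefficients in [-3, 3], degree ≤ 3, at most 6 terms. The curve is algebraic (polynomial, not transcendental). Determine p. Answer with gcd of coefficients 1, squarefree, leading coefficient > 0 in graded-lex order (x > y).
(a) deg p = 2. No degree-1 curve has this shape.
(b) Checking where it meets the axes: it crosses the x-axis at the gridline x = 0; among the integer gridlines, it crosses the y-axis at y ∈ {-1, 0}.
(c) Fitting integer coefficients to these (and the overall shape) gives p.

2*x^2 + 2*x*y - 3*y^2 - 3*x - 3*y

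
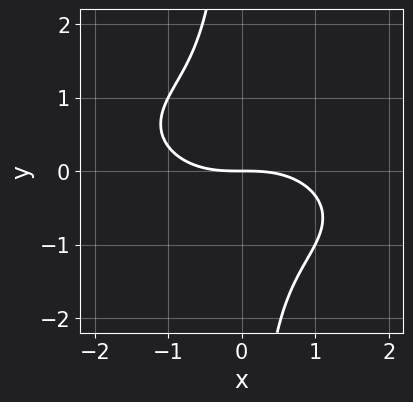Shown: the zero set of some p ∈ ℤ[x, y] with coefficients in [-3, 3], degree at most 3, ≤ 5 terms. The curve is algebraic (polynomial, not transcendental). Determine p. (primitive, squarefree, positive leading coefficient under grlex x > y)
1. The degree is 3 — a generic line meets the curve in up to 3 points.
2. Checking where it meets the axes: one y-axis crossing is at y = 0; it crosses the x-axis at the gridline x = 0.
3. Putting this together gives p.

x^3 + x^2*y + 3*x*y^2 + 3*y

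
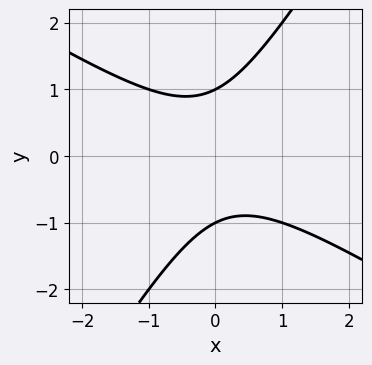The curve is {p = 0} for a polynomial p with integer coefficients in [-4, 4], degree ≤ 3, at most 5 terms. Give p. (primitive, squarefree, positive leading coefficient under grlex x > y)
x^2 + x*y - y^2 + 1

First, degree: no degree-1 curve has this shape, so deg p = 2.
Then, observable constraints: it misses every integer gridline on the x-axis; the y-axis gridline crossings are at y ∈ {-1, 1}.
Finally, assembling these constraints gives the stated polynomial.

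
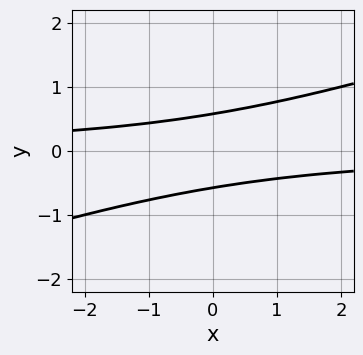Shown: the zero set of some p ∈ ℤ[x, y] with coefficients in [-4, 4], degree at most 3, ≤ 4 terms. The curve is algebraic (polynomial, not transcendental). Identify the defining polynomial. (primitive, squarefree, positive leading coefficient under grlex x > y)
x*y - 3*y^2 + 1

1. Degree: the shape is more complex than any degree-1 curve, so deg p = 2.
2. Observable constraints: it misses every integer gridline on the x-axis.
3. Assembling these constraints gives the stated polynomial.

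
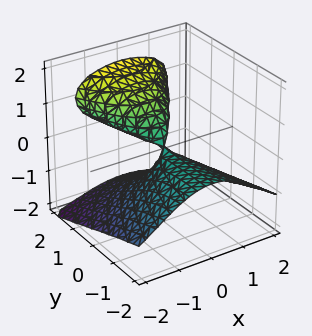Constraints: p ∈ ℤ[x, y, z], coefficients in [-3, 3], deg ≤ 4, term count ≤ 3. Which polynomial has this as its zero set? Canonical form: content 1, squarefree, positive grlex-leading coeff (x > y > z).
2*z^3 + 2*x^2 - 3*y*z

deg p = 3. A generic line meets the surface in up to 3 points.
Checking where it meets the axes: the visible y-axis segment lies entirely on the surface; one x-axis crossing is at x = 0; it meets the z-axis at z = 0 (among the integer gridlines).
The integer polynomial consistent with all of this is the stated p.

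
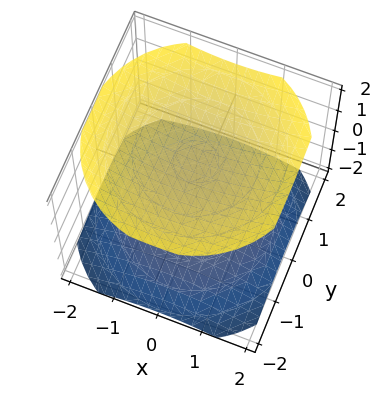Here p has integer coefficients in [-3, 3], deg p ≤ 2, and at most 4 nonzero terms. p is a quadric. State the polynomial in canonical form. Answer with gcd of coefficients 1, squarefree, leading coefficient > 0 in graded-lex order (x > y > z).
First, I count 2 distinct pieces.
Then, the degree is 2 — two sheets facing apart; a quadric.
Then, symmetries: it's symmetric under z → −z, forcing even powers of z; the surface is invariant under rotation about z: p = q(x² + y², z).
Then, reading off the gridlines: the surface avoids every integer y-axis point in the box; no x-intercept at any integer in the box.
Finally, solving for integer coefficients yields p as stated.

x^2 + y^2 - 2*z^2 + 3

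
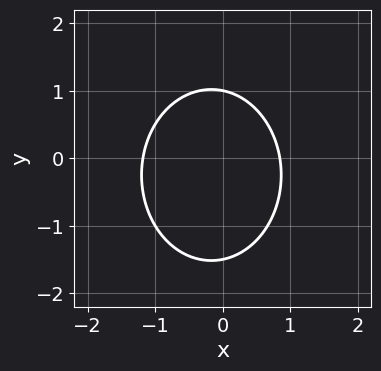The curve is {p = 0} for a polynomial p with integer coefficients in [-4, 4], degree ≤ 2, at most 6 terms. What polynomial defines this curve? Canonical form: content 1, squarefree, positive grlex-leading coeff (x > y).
3*x^2 + 2*y^2 + x + y - 3

First, the degree is 2 — the shape is more complex than any degree-1 curve.
Next, against the integer gridlines: it crosses the y-axis at the gridline y = 1.
Finally, the integer polynomial consistent with all of this is the stated p.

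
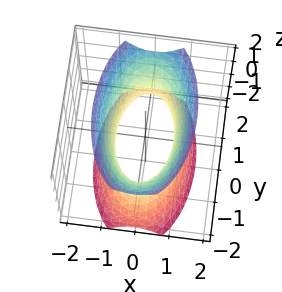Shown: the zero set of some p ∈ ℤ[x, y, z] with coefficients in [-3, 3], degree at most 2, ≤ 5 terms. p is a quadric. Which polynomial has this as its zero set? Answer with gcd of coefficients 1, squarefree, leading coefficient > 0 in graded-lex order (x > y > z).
3*x^2 + y^2 - z^2 - 2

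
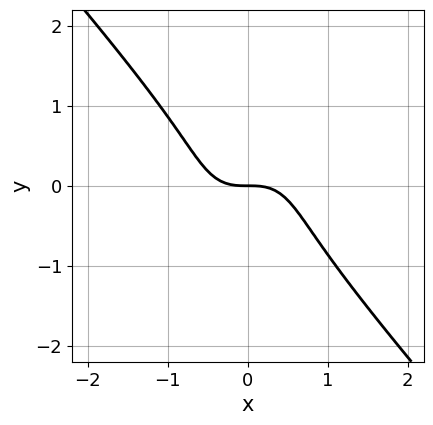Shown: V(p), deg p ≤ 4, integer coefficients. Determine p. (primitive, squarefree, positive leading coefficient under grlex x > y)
First, deg p = 3. A generic line meets the curve in up to 3 points.
Then, from the visible intercepts: it crosses the x-axis at the gridline x = 0; it meets the y-axis at y = 0 (among the integer gridlines).
Finally, matching integer coefficients to the picture gives p.

3*x^3 + 2*y^3 + 2*y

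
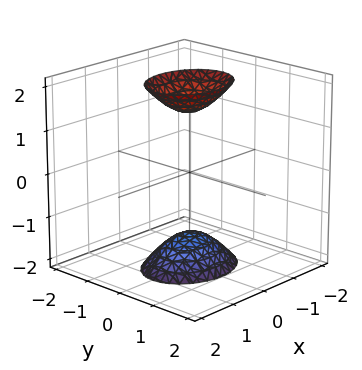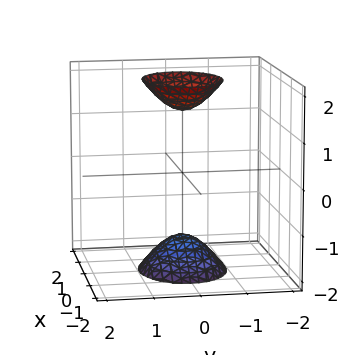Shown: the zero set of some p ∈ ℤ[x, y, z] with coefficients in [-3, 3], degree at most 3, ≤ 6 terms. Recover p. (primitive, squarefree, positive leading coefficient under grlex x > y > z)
2*x^2 + 3*y^2 - z^2 + 2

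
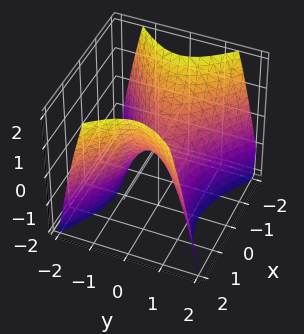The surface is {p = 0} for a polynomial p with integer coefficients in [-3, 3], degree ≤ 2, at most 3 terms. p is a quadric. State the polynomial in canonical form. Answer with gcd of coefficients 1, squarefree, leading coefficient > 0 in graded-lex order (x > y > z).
deg p = 2. A hyperbolic paraboloid; a quadric.
Symmetries: it's symmetric under x → −x, forcing even powers of x; it's symmetric under y → −y, forcing even powers of y.
Reading off the gridlines: one z-axis crossing is at z = 0; it meets the x-axis at x = 0 (among the integer gridlines).
Together with the visible shape, these determine p as stated.

2*x^2 - 3*y^2 - 2*z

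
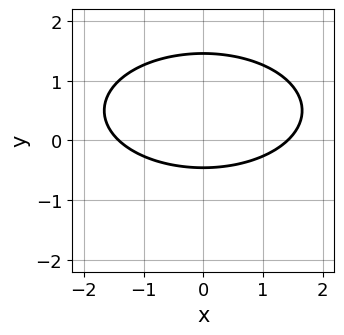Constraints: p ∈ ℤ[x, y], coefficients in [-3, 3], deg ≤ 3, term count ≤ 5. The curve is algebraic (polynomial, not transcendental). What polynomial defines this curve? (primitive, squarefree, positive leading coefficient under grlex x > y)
x^2 + 3*y^2 - 3*y - 2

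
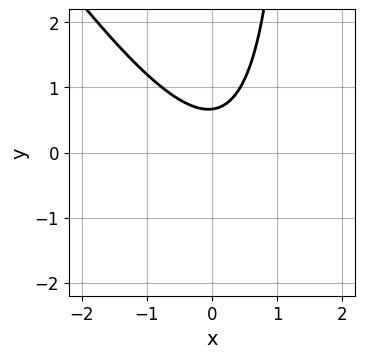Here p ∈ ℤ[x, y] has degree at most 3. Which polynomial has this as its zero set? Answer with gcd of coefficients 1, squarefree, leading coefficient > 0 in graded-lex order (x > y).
3*x^2 + 2*x*y - x - 3*y + 2

The degree is 2 — a generic line meets the curve in up to 2 points.
From the visible intercepts: it misses every integer gridline on the x-axis.
Together with the visible shape, these determine p as stated.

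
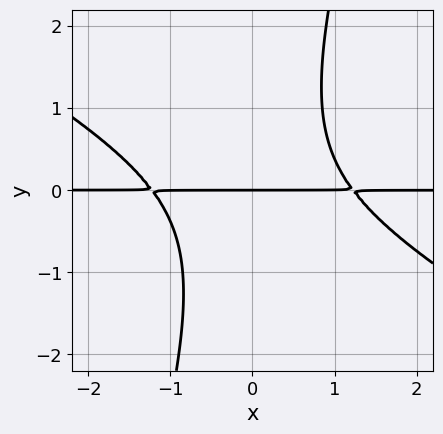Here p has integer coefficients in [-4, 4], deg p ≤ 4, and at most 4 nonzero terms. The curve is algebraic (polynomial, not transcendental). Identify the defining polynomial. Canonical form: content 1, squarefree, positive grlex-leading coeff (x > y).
2*x^2*y + 3*x*y^2 - y^3 - 3*y

1. The degree is 3 — a generic line meets the curve in up to 3 points.
2. Observable constraints: the visible x-axis segment lies entirely on the curve; one y-axis crossing is at y = 0.
3. Together with the visible shape, these determine p as stated.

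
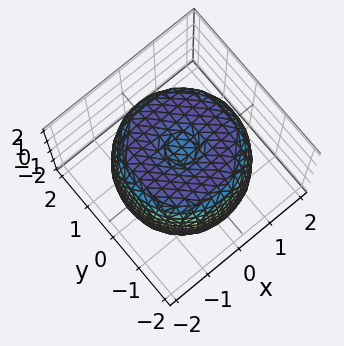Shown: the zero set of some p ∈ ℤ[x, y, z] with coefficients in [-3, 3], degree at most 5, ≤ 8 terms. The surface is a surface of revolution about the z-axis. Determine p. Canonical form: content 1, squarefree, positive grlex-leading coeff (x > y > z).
deg p = 4. A generic line meets the surface in up to 4 points.
Symmetries: the surface is invariant under rotation about z: p = q(x² + y², z).
Against the integer gridlines: a circular section at z = -1 has radius between 1 and 2.
Assembling these constraints gives the stated polynomial.

x^4 + 2*x^2*y^2 + y^4 - 2*x^2 - 2*y^2 + z^2 - 2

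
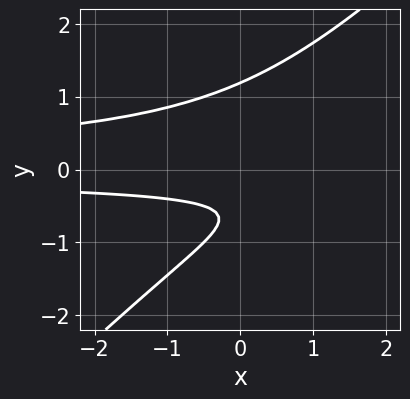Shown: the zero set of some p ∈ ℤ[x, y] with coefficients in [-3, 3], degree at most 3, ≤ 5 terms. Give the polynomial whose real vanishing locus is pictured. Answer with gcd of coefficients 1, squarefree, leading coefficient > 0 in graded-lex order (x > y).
1. The degree is 3 — a generic line meets the curve in up to 3 points.
2. Reading off the gridlines: it misses every integer gridline on the x-axis.
3. Fitting integer coefficients to these (and the overall shape) gives p.

2*x*y^2 - 2*y^3 + 2*y + 1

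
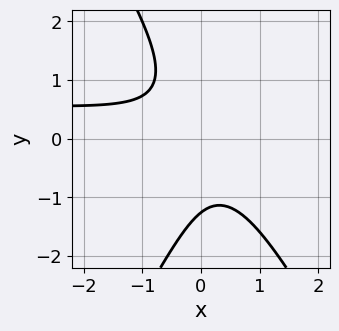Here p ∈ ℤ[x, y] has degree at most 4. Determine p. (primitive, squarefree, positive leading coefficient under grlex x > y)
(a) Degree: a generic line meets the curve in up to 3 points, so deg p = 3.
(b) Against the integer gridlines: it misses every integer gridline on the x-axis.
(c) The integer polynomial consistent with all of this is the stated p.

3*x^2*y - y^3 - 2*x^2 - 3*x*y - 2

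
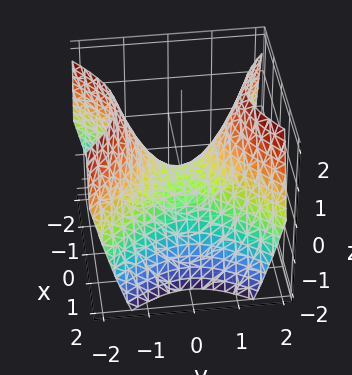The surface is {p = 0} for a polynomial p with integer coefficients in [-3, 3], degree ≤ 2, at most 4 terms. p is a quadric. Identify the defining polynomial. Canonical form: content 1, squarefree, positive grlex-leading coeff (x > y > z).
x^2 - y^2 + z

1. Degree: a saddle surface; a quadric, so deg p = 2.
2. Symmetries: it's symmetric under x → −x, forcing even powers of x; it's symmetric under y → −y, forcing even powers of y.
3. Checking where it meets the axes: one z-axis crossing is at z = 0; one x-axis crossing is at x = 0; one y-axis crossing is at y = 0.
4. Assembling these constraints gives the stated polynomial.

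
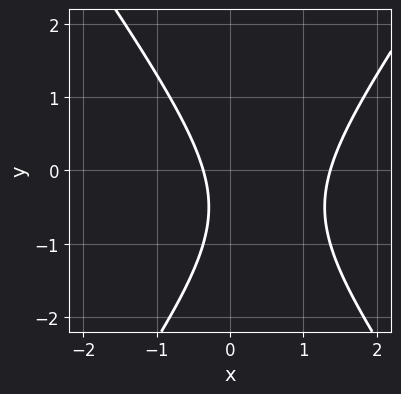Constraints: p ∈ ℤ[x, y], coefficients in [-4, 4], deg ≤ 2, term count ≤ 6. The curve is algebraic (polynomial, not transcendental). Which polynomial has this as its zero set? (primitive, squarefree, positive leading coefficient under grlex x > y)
2*x^2 - y^2 - 2*x - y - 1

1. The degree is 2 — the shape is more complex than any degree-1 curve.
2. Reading off the gridlines: the curve avoids every integer y-axis point in the box.
3. Solving for integer coefficients yields p as stated.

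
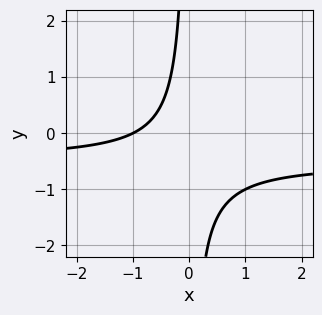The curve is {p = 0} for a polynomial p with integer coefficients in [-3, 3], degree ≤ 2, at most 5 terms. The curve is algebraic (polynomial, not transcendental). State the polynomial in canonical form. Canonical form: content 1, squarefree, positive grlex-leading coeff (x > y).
2*x*y + x + 1

1. deg p = 2.
2. Checking where it meets the axes: no y-intercept at any integer in the box; one x-axis crossing is at x = -1.
3. Matching integer coefficients to the picture gives p.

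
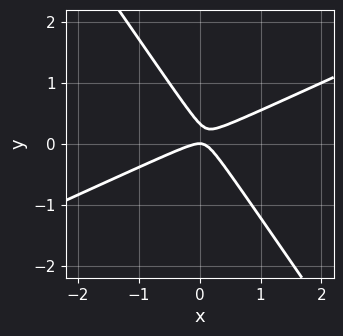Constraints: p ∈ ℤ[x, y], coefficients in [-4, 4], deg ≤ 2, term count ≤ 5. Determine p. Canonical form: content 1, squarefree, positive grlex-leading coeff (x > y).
2*x^2 - 3*x*y - 3*y^2 + y

1. deg p = 2. No degree-1 curve has this shape.
2. Against the integer gridlines: it meets the x-axis at x = 0 (among the integer gridlines); it meets the y-axis at y = 0 (among the integer gridlines).
3. The integer polynomial consistent with all of this is the stated p.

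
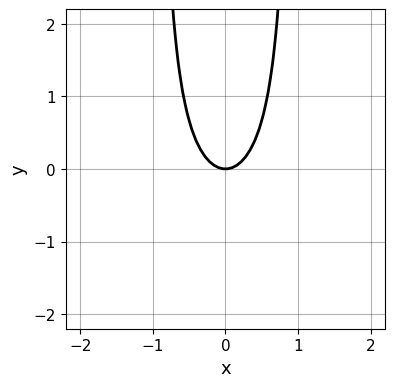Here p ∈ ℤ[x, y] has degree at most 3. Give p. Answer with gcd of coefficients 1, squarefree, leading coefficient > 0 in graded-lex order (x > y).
(a) deg p = 3. A generic line meets the curve in up to 3 points.
(b) Symmetries: mirror symmetry x ↦ −x ⇒ only even powers of x.
(c) Observable constraints: it meets the y-axis at y = 0 (among the integer gridlines); it meets the x-axis at x = 0 (among the integer gridlines).
(d) Solving for integer coefficients yields p as stated.

x^2*y + 2*x^2 - y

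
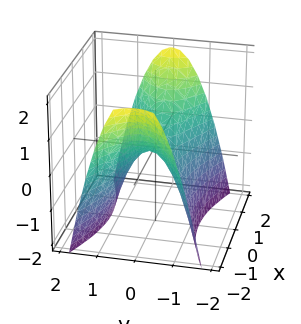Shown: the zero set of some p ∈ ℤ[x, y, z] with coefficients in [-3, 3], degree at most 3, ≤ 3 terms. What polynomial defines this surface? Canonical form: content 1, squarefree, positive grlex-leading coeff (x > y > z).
deg p = 2.
Symmetries: mirror symmetry x ↦ −x ⇒ only even powers of x; it's symmetric under y → −y, forcing even powers of y.
Checking where it meets the axes: one z-axis crossing is at z = 0; it crosses the x-axis at the gridline x = 0; it crosses the y-axis at the gridline y = 0.
Solving for integer coefficients yields p as stated.

x^2 - 3*y^2 - 2*z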